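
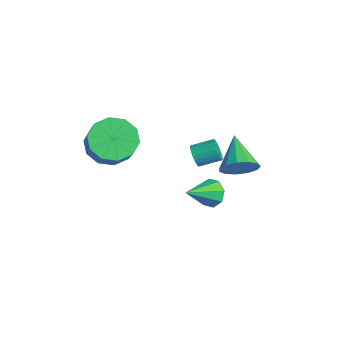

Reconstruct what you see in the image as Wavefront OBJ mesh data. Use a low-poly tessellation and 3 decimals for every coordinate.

v 0.219 1.389 -1.804
v 0.701 1.545 -1.084
v -1.239 1.891 -0.936
v 0.694 1.968 -1.341
v 0.536 2.208 -1.746
v 0.277 2.188 -2.168
v 0.001 1.914 -2.475
v -0.207 1.474 -2.569
v -0.279 1.006 -2.42
v -0.193 0.661 -2.075
v 0.024 0.546 -1.645
v 0.303 0.699 -1.264
v 0.556 1.071 -1.055
v 1.793 -0.731 -1.353
v 2.293 -0.889 -1.817
v 2.127 -2.049 -0.547
v 2.477 -0.593 -1.41
v 2.26 -0.378 -0.97
v 1.77 -0.37 -0.754
v 1.293 -0.574 -0.889
v 1.109 -0.87 -1.296
v 1.326 -1.084 -1.736
v 1.816 -1.092 -1.952
v -3.553 1.207 -3.824
v -3.179 1.233 -4.266
v -2.812 2.18 -3.898
v -3.187 2.153 -3.456
v -3.373 1.344 -4.358
v -3.006 2.291 -3.99
v -3.598 1.431 -4.357
v -3.231 2.378 -3.989
v -3.815 1.479 -4.264
v -3.448 2.426 -3.896
v -3.987 1.48 -4.095
v -3.62 2.427 -3.727
v -4.084 1.434 -3.879
v -3.717 2.381 -3.512
v -4.089 1.348 -3.654
v -3.723 2.295 -3.286
v -4.002 1.238 -3.458
v -3.635 2.185 -3.09
v -3.837 1.123 -3.325
v -3.47 2.07 -2.957
v -3.623 1.022 -3.278
v -3.256 1.969 -2.911
v -3.397 0.953 -3.326
v -3.03 1.9 -2.959
v -3.198 0.928 -3.46
v -2.831 1.875 -3.093
v -3.06 0.951 -3.657
v -2.694 1.898 -3.289
v -3.008 1.018 -3.882
v -2.641 1.965 -3.515
v -3.05 1.118 -4.098
v -2.683 2.065 -3.73
v -2.68 -3.183 -0.708
v -2.179 -3.943 -1.308
v -1.178 -4.196 -0.152
v -1.68 -3.437 0.448
v -1.884 -3.35 -1.434
v -0.883 -3.603 -0.277
v -1.893 -2.694 -1.282
v -0.893 -2.947 -0.125
v -2.203 -2.224 -0.911
v -1.203 -2.478 0.246
v -2.695 -2.122 -0.463
v -1.695 -2.375 0.694
v -3.182 -2.424 -0.108
v -2.181 -2.677 1.048
v -3.477 -3.017 0.017
v -2.476 -3.27 1.174
v -3.467 -3.673 -0.135
v -2.467 -3.926 1.022
v -3.157 -4.142 -0.506
v -2.157 -4.396 0.651
v -2.665 -4.245 -0.954
v -1.665 -4.498 0.203
f 2 1 4
f 2 4 3
f 4 1 5
f 4 5 3
f 5 1 6
f 5 6 3
f 6 1 7
f 6 7 3
f 7 1 8
f 7 8 3
f 8 1 9
f 8 9 3
f 9 1 10
f 9 10 3
f 10 1 11
f 10 11 3
f 11 1 12
f 11 12 3
f 12 1 13
f 12 13 3
f 13 1 2
f 13 2 3
f 15 14 17
f 15 17 16
f 17 14 18
f 17 18 16
f 18 14 19
f 18 19 16
f 19 14 20
f 19 20 16
f 20 14 21
f 20 21 16
f 21 14 22
f 21 22 16
f 22 14 23
f 22 23 16
f 23 14 15
f 23 15 16
f 25 24 28
f 25 28 26
f 26 28 29
f 26 29 27
f 28 24 30
f 28 30 29
f 29 30 31
f 29 31 27
f 30 24 32
f 30 32 31
f 31 32 33
f 31 33 27
f 32 24 34
f 32 34 33
f 33 34 35
f 33 35 27
f 34 24 36
f 34 36 35
f 35 36 37
f 35 37 27
f 36 24 38
f 36 38 37
f 37 38 39
f 37 39 27
f 38 24 40
f 38 40 39
f 39 40 41
f 39 41 27
f 40 24 42
f 40 42 41
f 41 42 43
f 41 43 27
f 42 24 44
f 42 44 43
f 43 44 45
f 43 45 27
f 44 24 46
f 44 46 45
f 45 46 47
f 45 47 27
f 46 24 48
f 46 48 47
f 47 48 49
f 47 49 27
f 48 24 50
f 48 50 49
f 49 50 51
f 49 51 27
f 50 24 52
f 50 52 51
f 51 52 53
f 51 53 27
f 52 24 54
f 52 54 53
f 53 54 55
f 53 55 27
f 54 24 25
f 54 25 55
f 55 25 26
f 55 26 27
f 57 56 60
f 57 60 58
f 58 60 61
f 58 61 59
f 60 56 62
f 60 62 61
f 61 62 63
f 61 63 59
f 62 56 64
f 62 64 63
f 63 64 65
f 63 65 59
f 64 56 66
f 64 66 65
f 65 66 67
f 65 67 59
f 66 56 68
f 66 68 67
f 67 68 69
f 67 69 59
f 68 56 70
f 68 70 69
f 69 70 71
f 69 71 59
f 70 56 72
f 70 72 71
f 71 72 73
f 71 73 59
f 72 56 74
f 72 74 73
f 73 74 75
f 73 75 59
f 74 56 76
f 74 76 75
f 75 76 77
f 75 77 59
f 76 56 57
f 76 57 77
f 77 57 58
f 77 58 59



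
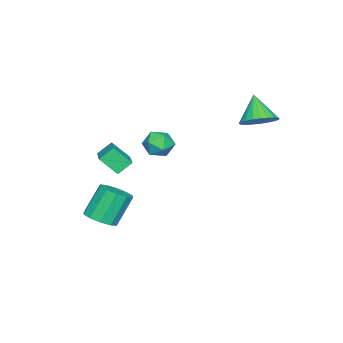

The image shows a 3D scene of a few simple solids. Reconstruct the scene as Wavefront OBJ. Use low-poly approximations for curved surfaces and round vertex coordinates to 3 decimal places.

v 0.564 -1.398 2.425
v 1.149 -2.052 2.074
v -0.369 -1.588 1.226
v 0.216 -2.242 0.875
v -0.278 -2.423 1.661
v 0.299 -2.306 2.402
v 0.481 -1.334 0.898
v 1.058 -1.217 1.639
v 1.098 -2.013 1.129
v 0.629 -2.686 1.601
v 0.151 -0.954 1.699
v -0.318 -1.627 2.171
v -2.134 2.807 3.168
v -1.194 2.421 3.532
v -2.986 2.113 4.632
v -1.2 2.803 3.709
v -1.349 3.186 3.804
v -1.617 3.511 3.802
v -1.964 3.729 3.704
v -2.337 3.806 3.523
v -2.679 3.731 3.289
v -2.938 3.516 3.036
v -3.075 3.192 2.804
v -3.069 2.81 2.626
v -2.92 2.427 2.532
v -2.652 2.102 2.534
v -2.305 1.885 2.632
v -1.932 1.807 2.812
v -1.59 1.882 3.047
v -1.331 2.098 3.299
v 3.025 -3.968 -3.207
v 3.878 -4.114 -2.728
v 2.969 -3.599 -0.953
v 2.115 -3.452 -1.433
v 3.86 -3.53 -2.907
v 2.951 -3.014 -1.132
v 3.523 -3.112 -3.201
v 2.613 -2.596 -1.426
v 2.995 -3.022 -3.498
v 2.086 -2.506 -1.723
v 2.479 -3.293 -3.683
v 1.57 -2.777 -1.908
v 2.171 -3.821 -3.687
v 1.262 -3.306 -1.912
v 2.189 -4.406 -3.508
v 1.28 -3.89 -1.733
v 2.527 -4.824 -3.214
v 1.617 -4.308 -1.439
v 3.054 -4.914 -2.917
v 2.145 -4.398 -1.142
v 3.57 -4.643 -2.732
v 2.661 -4.127 -0.957
v 2.571 -2.402 1.569
v 2.779 -3.353 2.533
v 4.212 -1.457 2.147
v 4.42 -2.407 3.111
v 3.12 -2.953 0.909
v 3.328 -3.903 1.873
v 4.761 -2.007 1.487
v 4.969 -2.958 2.451
f 1 12 6
f 1 6 2
f 1 2 8
f 1 8 11
f 1 11 12
f 2 6 10
f 6 12 5
f 12 11 3
f 11 8 7
f 8 2 9
f 4 10 5
f 4 5 3
f 4 3 7
f 4 7 9
f 4 9 10
f 5 10 6
f 3 5 12
f 7 3 11
f 9 7 8
f 10 9 2
f 14 13 16
f 14 16 15
f 16 13 17
f 16 17 15
f 17 13 18
f 17 18 15
f 18 13 19
f 18 19 15
f 19 13 20
f 19 20 15
f 20 13 21
f 20 21 15
f 21 13 22
f 21 22 15
f 22 13 23
f 22 23 15
f 23 13 24
f 23 24 15
f 24 13 25
f 24 25 15
f 25 13 26
f 25 26 15
f 26 13 27
f 26 27 15
f 27 13 28
f 27 28 15
f 28 13 29
f 28 29 15
f 29 13 30
f 29 30 15
f 30 13 14
f 30 14 15
f 32 31 35
f 32 35 33
f 33 35 36
f 33 36 34
f 35 31 37
f 35 37 36
f 36 37 38
f 36 38 34
f 37 31 39
f 37 39 38
f 38 39 40
f 38 40 34
f 39 31 41
f 39 41 40
f 40 41 42
f 40 42 34
f 41 31 43
f 41 43 42
f 42 43 44
f 42 44 34
f 43 31 45
f 43 45 44
f 44 45 46
f 44 46 34
f 45 31 47
f 45 47 46
f 46 47 48
f 46 48 34
f 47 31 49
f 47 49 48
f 48 49 50
f 48 50 34
f 49 31 51
f 49 51 50
f 50 51 52
f 50 52 34
f 51 31 32
f 51 32 52
f 52 32 33
f 52 33 34
f 54 56 53
f 57 54 53
f 53 56 55
f 55 57 53
f 54 60 56
f 58 54 57
f 58 60 54
f 56 60 55
f 59 57 55
f 55 60 59
f 59 58 57
f 60 58 59



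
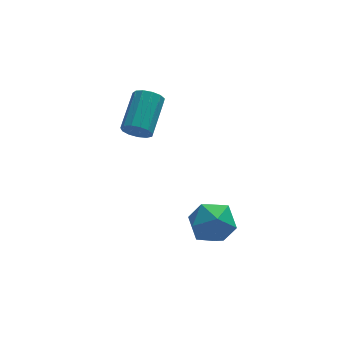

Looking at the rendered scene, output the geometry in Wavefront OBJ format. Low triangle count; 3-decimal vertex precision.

v 1.668 -3.439 -2.851
v 2.287 -2.76 -3.653
v 1.833 -5 -4.047
v 2.452 -4.321 -4.849
v 2.957 -4.612 -3.777
v 2.855 -3.647 -3.038
v 1.265 -4.113 -4.662
v 1.163 -3.148 -3.923
v 2.038 -3.176 -4.772
v 3.084 -3.484 -4.225
v 1.036 -4.276 -3.475
v 2.082 -4.584 -2.928
v -0.677 -1.315 0.972
v -0.229 -1.254 0.386
v 0.724 0.337 1.282
v 0.277 0.275 1.868
v -0.56 -1.012 0.308
v 0.394 0.579 1.204
v -0.927 -0.866 0.44
v 0.027 0.725 1.336
v -1.215 -0.863 0.742
v -0.261 0.728 1.637
v -1.332 -1.004 1.116
v -0.379 0.587 2.012
v -1.241 -1.243 1.445
v -0.288 0.348 2.341
v -0.971 -1.506 1.624
v -0.018 0.085 2.52
v -0.608 -1.708 1.595
v 0.346 -0.117 2.491
v -0.266 -1.786 1.369
v 0.688 -0.195 2.265
v -0.055 -1.714 1.017
v 0.899 -0.123 1.913
v -0.041 -1.516 0.65
v 0.913 0.075 1.546
f 1 12 6
f 1 6 2
f 1 2 8
f 1 8 11
f 1 11 12
f 2 6 10
f 6 12 5
f 12 11 3
f 11 8 7
f 8 2 9
f 4 10 5
f 4 5 3
f 4 3 7
f 4 7 9
f 4 9 10
f 5 10 6
f 3 5 12
f 7 3 11
f 9 7 8
f 10 9 2
f 14 13 17
f 14 17 15
f 15 17 18
f 15 18 16
f 17 13 19
f 17 19 18
f 18 19 20
f 18 20 16
f 19 13 21
f 19 21 20
f 20 21 22
f 20 22 16
f 21 13 23
f 21 23 22
f 22 23 24
f 22 24 16
f 23 13 25
f 23 25 24
f 24 25 26
f 24 26 16
f 25 13 27
f 25 27 26
f 26 27 28
f 26 28 16
f 27 13 29
f 27 29 28
f 28 29 30
f 28 30 16
f 29 13 31
f 29 31 30
f 30 31 32
f 30 32 16
f 31 13 33
f 31 33 32
f 32 33 34
f 32 34 16
f 33 13 35
f 33 35 34
f 34 35 36
f 34 36 16
f 35 13 14
f 35 14 36
f 36 14 15
f 36 15 16



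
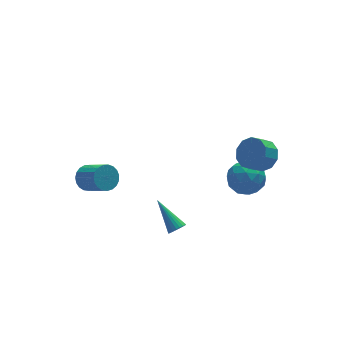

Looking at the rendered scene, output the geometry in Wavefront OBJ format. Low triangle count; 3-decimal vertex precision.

v 3.97 -1.329 -1.171
v 4.836 -1.946 -0.837
v 2.844 -2.454 -0.323
v 3.71 -3.071 0.011
v 3.558 -2.05 0.431
v 4.254 -1.354 -0.093
v 3.426 -3.046 -1.067
v 4.122 -2.35 -1.591
v 4.501 -3.006 -0.773
v 4.582 -2.391 0.153
v 3.098 -2.009 -1.313
v 3.179 -1.394 -0.387
v 4.502 -1.539 -1.078
v 3.178 -2.861 -0.082
v 3.089 -2.261 0.165
v 3.598 -2.623 0.361
v 4.159 -1.191 -0.641
v 4.669 -1.553 -0.445
v 3.917 -1.614 0.3
v 3.011 -2.847 -0.715
v 3.521 -3.209 -0.519
v 4.082 -1.777 -1.521
v 4.591 -2.139 -1.325
v 3.763 -2.786 -1.46
v 4.814 -2.524 -0.844
v 4.152 -3.186 -0.346
v 3.985 -3.171 -0.98
v 4.394 -2.762 -1.287
v 4.862 -2.162 -0.3
v 4.2 -2.824 0.198
v 4.11 -2.224 0.445
v 4.519 -1.815 0.137
v 4.664 -2.786 -0.263
v 3.48 -1.576 -1.358
v 2.818 -2.238 -0.86
v 3.161 -2.585 -1.297
v 3.57 -2.176 -1.605
v 3.528 -1.214 -0.814
v 2.866 -1.876 -0.316
v 3.286 -1.638 0.127
v 3.695 -1.229 -0.18
v 3.016 -1.614 -0.897
v 4.145 -3.407 2.335
v 4.755 -3.82 2.95
v 3.965 -3.987 3.621
v 3.355 -3.573 3.005
v 4.736 -3.24 3.072
v 3.946 -3.407 3.743
v 4.492 -2.723 2.913
v 3.702 -2.89 3.584
v 4.115 -2.468 2.532
v 3.325 -2.634 3.203
v 3.75 -2.571 2.076
v 2.959 -2.737 2.747
v 3.535 -2.993 1.719
v 2.745 -3.16 2.39
v 3.554 -3.573 1.597
v 2.764 -3.74 2.268
v 3.798 -4.09 1.756
v 3.008 -4.257 2.427
v 4.175 -4.346 2.137
v 3.385 -4.512 2.808
v 4.541 -4.243 2.593
v 3.75 -4.409 3.264
v -3.087 2.831 -2.387
v -2.423 2.752 -2.861
v -1.868 1.45 -1.866
v -2.533 1.529 -1.393
v -2.317 2.976 -2.627
v -1.762 1.674 -1.632
v -2.344 3.175 -2.351
v -1.789 1.873 -1.357
v -2.5 3.315 -2.082
v -1.945 2.013 -1.087
v -2.757 3.37 -1.866
v -2.202 2.068 -0.871
v -3.072 3.333 -1.739
v -2.517 2.031 -0.744
v -3.389 3.209 -1.725
v -2.834 1.907 -0.73
v -3.654 3.019 -1.825
v -3.099 1.717 -0.83
v -3.821 2.797 -2.023
v -3.266 1.495 -1.028
v -3.861 2.581 -2.283
v -3.307 1.279 -1.288
v -3.768 2.408 -2.562
v -3.213 1.106 -1.567
v -3.557 2.308 -2.81
v -3.002 1.006 -1.815
v -3.264 2.299 -2.986
v -2.709 0.997 -1.991
v -2.941 2.381 -3.057
v -2.387 1.079 -2.063
v -2.644 2.542 -3.013
v -2.089 1.24 -2.019
v -1.101 -4.431 -0.795
v -0.739 -4.579 -0.453
v -1.499 -2.829 0.315
v -0.63 -4.464 -0.579
v -0.592 -4.345 -0.738
v -0.631 -4.238 -0.906
v -0.743 -4.161 -1.057
v -0.908 -4.125 -1.169
v -1.103 -4.135 -1.223
v -1.298 -4.191 -1.212
v -1.463 -4.283 -1.138
v -1.573 -4.398 -1.012
v -1.611 -4.518 -0.853
v -1.571 -4.625 -0.685
v -1.46 -4.702 -0.534
v -1.294 -4.738 -0.422
v -1.099 -4.727 -0.368
v -0.904 -4.671 -0.378
f 1 38 17
f 38 12 41
f 17 41 6
f 38 41 17
f 1 17 13
f 17 6 18
f 13 18 2
f 17 18 13
f 1 13 22
f 13 2 23
f 22 23 8
f 13 23 22
f 1 22 34
f 22 8 37
f 34 37 11
f 22 37 34
f 1 34 38
f 34 11 42
f 38 42 12
f 34 42 38
f 2 18 29
f 18 6 32
f 29 32 10
f 18 32 29
f 6 41 19
f 41 12 40
f 19 40 5
f 41 40 19
f 12 42 39
f 42 11 35
f 39 35 3
f 42 35 39
f 11 37 36
f 37 8 24
f 36 24 7
f 37 24 36
f 8 23 28
f 23 2 25
f 28 25 9
f 23 25 28
f 4 30 16
f 30 10 31
f 16 31 5
f 30 31 16
f 4 16 14
f 16 5 15
f 14 15 3
f 16 15 14
f 4 14 21
f 14 3 20
f 21 20 7
f 14 20 21
f 4 21 26
f 21 7 27
f 26 27 9
f 21 27 26
f 4 26 30
f 26 9 33
f 30 33 10
f 26 33 30
f 5 31 19
f 31 10 32
f 19 32 6
f 31 32 19
f 3 15 39
f 15 5 40
f 39 40 12
f 15 40 39
f 7 20 36
f 20 3 35
f 36 35 11
f 20 35 36
f 9 27 28
f 27 7 24
f 28 24 8
f 27 24 28
f 10 33 29
f 33 9 25
f 29 25 2
f 33 25 29
f 44 43 47
f 44 47 45
f 45 47 48
f 45 48 46
f 47 43 49
f 47 49 48
f 48 49 50
f 48 50 46
f 49 43 51
f 49 51 50
f 50 51 52
f 50 52 46
f 51 43 53
f 51 53 52
f 52 53 54
f 52 54 46
f 53 43 55
f 53 55 54
f 54 55 56
f 54 56 46
f 55 43 57
f 55 57 56
f 56 57 58
f 56 58 46
f 57 43 59
f 57 59 58
f 58 59 60
f 58 60 46
f 59 43 61
f 59 61 60
f 60 61 62
f 60 62 46
f 61 43 63
f 61 63 62
f 62 63 64
f 62 64 46
f 63 43 44
f 63 44 64
f 64 44 45
f 64 45 46
f 66 65 69
f 66 69 67
f 67 69 70
f 67 70 68
f 69 65 71
f 69 71 70
f 70 71 72
f 70 72 68
f 71 65 73
f 71 73 72
f 72 73 74
f 72 74 68
f 73 65 75
f 73 75 74
f 74 75 76
f 74 76 68
f 75 65 77
f 75 77 76
f 76 77 78
f 76 78 68
f 77 65 79
f 77 79 78
f 78 79 80
f 78 80 68
f 79 65 81
f 79 81 80
f 80 81 82
f 80 82 68
f 81 65 83
f 81 83 82
f 82 83 84
f 82 84 68
f 83 65 85
f 83 85 84
f 84 85 86
f 84 86 68
f 85 65 87
f 85 87 86
f 86 87 88
f 86 88 68
f 87 65 89
f 87 89 88
f 88 89 90
f 88 90 68
f 89 65 91
f 89 91 90
f 90 91 92
f 90 92 68
f 91 65 93
f 91 93 92
f 92 93 94
f 92 94 68
f 93 65 95
f 93 95 94
f 94 95 96
f 94 96 68
f 95 65 66
f 95 66 96
f 96 66 67
f 96 67 68
f 98 97 100
f 98 100 99
f 100 97 101
f 100 101 99
f 101 97 102
f 101 102 99
f 102 97 103
f 102 103 99
f 103 97 104
f 103 104 99
f 104 97 105
f 104 105 99
f 105 97 106
f 105 106 99
f 106 97 107
f 106 107 99
f 107 97 108
f 107 108 99
f 108 97 109
f 108 109 99
f 109 97 110
f 109 110 99
f 110 97 111
f 110 111 99
f 111 97 112
f 111 112 99
f 112 97 113
f 112 113 99
f 113 97 114
f 113 114 99
f 114 97 98
f 114 98 99



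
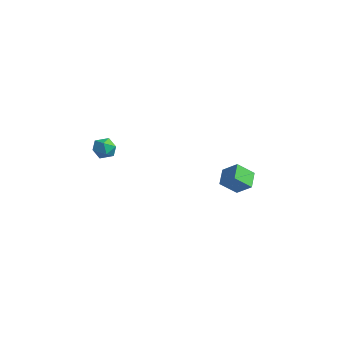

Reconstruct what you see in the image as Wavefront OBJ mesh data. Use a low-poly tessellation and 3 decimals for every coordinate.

v -1.511 -3.54 3.339
v -0.85 -3.122 3.178
v -0.83 -4.638 3.282
v -0.169 -4.22 3.121
v -0.504 -4.174 3.845
v -0.924 -3.495 3.88
v -0.756 -4.265 2.58
v -1.176 -3.586 2.615
v -0.383 -3.57 2.708
v -0.227 -3.514 3.49
v -1.453 -4.246 2.97
v -1.297 -4.19 3.752
v 1.6 3.779 -1.828
v 1.213 2.786 -0.936
v 0.861 4.605 -1.228
v 0.474 3.612 -0.337
v 2.566 4.088 -1.063
v 2.179 3.095 -0.172
v 1.827 4.914 -0.464
v 1.44 3.921 0.428
f 1 12 6
f 1 6 2
f 1 2 8
f 1 8 11
f 1 11 12
f 2 6 10
f 6 12 5
f 12 11 3
f 11 8 7
f 8 2 9
f 4 10 5
f 4 5 3
f 4 3 7
f 4 7 9
f 4 9 10
f 5 10 6
f 3 5 12
f 7 3 11
f 9 7 8
f 10 9 2
f 14 16 13
f 17 14 13
f 13 16 15
f 15 17 13
f 14 20 16
f 18 14 17
f 18 20 14
f 16 20 15
f 19 17 15
f 15 20 19
f 19 18 17
f 20 18 19



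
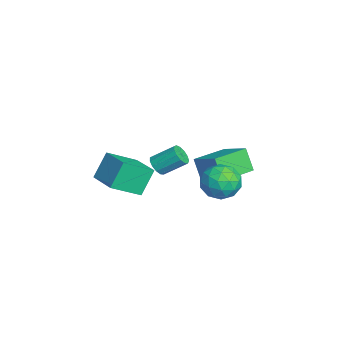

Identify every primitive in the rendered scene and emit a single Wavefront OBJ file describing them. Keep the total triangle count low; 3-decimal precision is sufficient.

v -4.077 2.122 -3.196
v -4.571 1.813 -2.067
v -2.926 2.958 -2.463
v -3.42 2.649 -1.335
v -3.04 0.651 -3.145
v -3.534 0.342 -2.017
v -1.889 1.487 -2.413
v -2.383 1.178 -1.284
v 0.273 -2.36 0.491
v 0.689 -3.64 1.28
v 1.731 -1.712 0.774
v 2.147 -2.992 1.563
v 0.753 -2.928 -0.683
v 1.169 -4.208 0.106
v 2.211 -2.28 -0.4
v 2.627 -3.56 0.389
v -0.399 1.961 -0.911
v 0.157 1.934 -1.716
v 0.003 0.466 -0.584
v 0.559 0.439 -1.389
v 0.824 0.996 -0.63
v 0.575 1.92 -0.832
v -0.415 0.48 -1.468
v -0.664 1.404 -1.67
v 0.147 1.019 -2.06
v 0.912 1.338 -1.542
v -0.752 1.062 -0.758
v 0.013 1.381 -0.24
v -0.156 2.079 -1.342
v 0.316 0.321 -0.958
v 0.472 0.649 -0.512
v 0.798 0.633 -0.985
v 0.09 2.07 -0.823
v 0.416 2.055 -1.296
v 0.808 1.503 -0.657
v -0.256 0.345 -1.004
v 0.07 0.33 -1.477
v -0.638 1.767 -1.315
v -0.312 1.751 -1.788
v -0.648 0.897 -1.643
v 0.164 1.525 -2.017
v 0.4 0.646 -1.825
v -0.172 0.67 -1.872
v -0.318 1.213 -1.99
v 0.614 1.713 -1.713
v 0.85 0.834 -1.521
v 1.006 1.161 -1.075
v 0.86 1.704 -1.193
v 0.608 1.175 -1.915
v -0.69 1.566 -0.779
v -0.454 0.687 -0.587
v -0.7 0.696 -1.107
v -0.846 1.239 -1.225
v -0.24 1.754 -0.475
v -0.004 0.875 -0.283
v 0.478 1.187 -0.31
v 0.332 1.73 -0.428
v -0.448 1.225 -0.385
v -0.963 -1.434 -0.685
v -0.694 -1.176 -1.09
v -0.549 -0.149 -0.34
v -0.817 -0.406 0.065
v -0.994 -1.107 -1.126
v -0.849 -0.08 -0.377
v -1.284 -1.142 -1.022
v -1.139 -0.115 -0.273
v -1.472 -1.269 -0.811
v -1.327 -0.242 -0.062
v -1.498 -1.449 -0.56
v -1.353 -0.422 0.189
v -1.354 -1.624 -0.349
v -1.209 -0.596 0.401
v -1.086 -1.738 -0.244
v -0.941 -0.711 0.506
v -0.779 -1.756 -0.279
v -0.633 -0.729 0.471
v -0.53 -1.671 -0.443
v -0.384 -0.644 0.307
v -0.418 -1.511 -0.684
v -0.273 -0.484 0.066
v -0.48 -1.327 -0.925
v -0.334 -0.299 -0.175
f 2 4 1
f 5 2 1
f 1 4 3
f 3 5 1
f 2 8 4
f 6 2 5
f 6 8 2
f 4 8 3
f 7 5 3
f 3 8 7
f 7 6 5
f 8 6 7
f 10 12 9
f 13 10 9
f 9 12 11
f 11 13 9
f 10 16 12
f 14 10 13
f 14 16 10
f 12 16 11
f 15 13 11
f 11 16 15
f 15 14 13
f 16 14 15
f 17 54 33
f 54 28 57
f 33 57 22
f 54 57 33
f 17 33 29
f 33 22 34
f 29 34 18
f 33 34 29
f 17 29 38
f 29 18 39
f 38 39 24
f 29 39 38
f 17 38 50
f 38 24 53
f 50 53 27
f 38 53 50
f 17 50 54
f 50 27 58
f 54 58 28
f 50 58 54
f 18 34 45
f 34 22 48
f 45 48 26
f 34 48 45
f 22 57 35
f 57 28 56
f 35 56 21
f 57 56 35
f 28 58 55
f 58 27 51
f 55 51 19
f 58 51 55
f 27 53 52
f 53 24 40
f 52 40 23
f 53 40 52
f 24 39 44
f 39 18 41
f 44 41 25
f 39 41 44
f 20 46 32
f 46 26 47
f 32 47 21
f 46 47 32
f 20 32 30
f 32 21 31
f 30 31 19
f 32 31 30
f 20 30 37
f 30 19 36
f 37 36 23
f 30 36 37
f 20 37 42
f 37 23 43
f 42 43 25
f 37 43 42
f 20 42 46
f 42 25 49
f 46 49 26
f 42 49 46
f 21 47 35
f 47 26 48
f 35 48 22
f 47 48 35
f 19 31 55
f 31 21 56
f 55 56 28
f 31 56 55
f 23 36 52
f 36 19 51
f 52 51 27
f 36 51 52
f 25 43 44
f 43 23 40
f 44 40 24
f 43 40 44
f 26 49 45
f 49 25 41
f 45 41 18
f 49 41 45
f 60 59 63
f 60 63 61
f 61 63 64
f 61 64 62
f 63 59 65
f 63 65 64
f 64 65 66
f 64 66 62
f 65 59 67
f 65 67 66
f 66 67 68
f 66 68 62
f 67 59 69
f 67 69 68
f 68 69 70
f 68 70 62
f 69 59 71
f 69 71 70
f 70 71 72
f 70 72 62
f 71 59 73
f 71 73 72
f 72 73 74
f 72 74 62
f 73 59 75
f 73 75 74
f 74 75 76
f 74 76 62
f 75 59 77
f 75 77 76
f 76 77 78
f 76 78 62
f 77 59 79
f 77 79 78
f 78 79 80
f 78 80 62
f 79 59 81
f 79 81 80
f 80 81 82
f 80 82 62
f 81 59 60
f 81 60 82
f 82 60 61
f 82 61 62



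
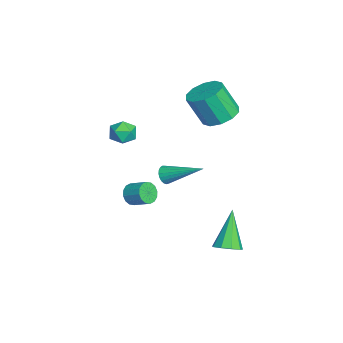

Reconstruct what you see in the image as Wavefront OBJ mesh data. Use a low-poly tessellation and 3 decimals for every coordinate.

v -3.162 2.104 1.741
v -2.348 2.6 2.043
v -2.463 1.791 3.681
v -3.278 1.296 3.379
v -2.843 2.945 2.179
v -2.958 2.136 3.816
v -3.46 2.969 2.147
v -3.575 2.16 3.785
v -3.963 2.662 1.96
v -4.078 1.853 3.598
v -4.16 2.143 1.69
v -4.276 1.334 3.327
v -3.977 1.609 1.439
v -4.092 0.8 3.077
v -3.482 1.264 1.304
v -3.597 0.455 2.941
v -2.865 1.24 1.335
v -2.98 0.431 2.973
v -2.362 1.547 1.522
v -2.477 0.738 3.16
v -2.164 2.066 1.793
v -2.28 1.257 3.43
v -0.553 -0.631 -0.607
v -0.085 -0.709 -0.865
v 0.273 1.111 0.367
v -0.196 -0.576 -1.008
v -0.369 -0.453 -1.082
v -0.573 -0.36 -1.074
v -0.774 -0.315 -0.985
v -0.937 -0.324 -0.831
v -1.034 -0.386 -0.638
v -1.047 -0.49 -0.439
v -0.975 -0.619 -0.27
v -0.83 -0.75 -0.159
v -0.638 -0.86 -0.125
v -0.43 -0.931 -0.175
v -0.244 -0.95 -0.299
v -0.112 -0.913 -0.477
v -0.056 -0.828 -0.677
v -3.848 -2.559 0.882
v -3.635 -2.196 0.241
v -2.685 -2.964 1.039
v -2.472 -2.601 0.398
v -2.669 -2.197 1.021
v -3.388 -1.947 0.923
v -2.932 -3.213 0.357
v -3.651 -2.963 0.259
v -3.069 -2.6 -0.084
v -2.906 -1.972 0.326
v -3.414 -3.188 0.954
v -3.251 -2.56 1.364
v -0.769 -2.185 -2.11
v -0.423 -2.1 -2.63
v 0.115 -1.351 -2.15
v -0.231 -1.435 -1.63
v -0.676 -1.898 -2.663
v -0.138 -1.148 -2.183
v -0.954 -1.772 -2.548
v -0.416 -1.022 -2.068
v -1.182 -1.756 -2.316
v -0.644 -1.007 -1.836
v -1.3 -1.856 -2.028
v -0.762 -1.106 -1.548
v -1.275 -2.044 -1.763
v -0.737 -1.294 -1.283
v -1.115 -2.269 -1.59
v -0.577 -1.52 -1.11
v -0.862 -2.472 -1.557
v -0.324 -1.722 -1.077
v -0.584 -2.598 -1.672
v -0.046 -1.848 -1.192
v -0.356 -2.613 -1.904
v 0.182 -1.864 -1.424
v -0.238 -2.514 -2.192
v 0.3 -1.764 -1.712
v -0.263 -2.326 -2.457
v 0.275 -1.576 -1.977
v 2.466 2.121 -3.601
v 3.053 2.287 -3.218
v 1.234 2.419 -1.839
v 2.863 2.694 -3.42
v 2.487 2.833 -3.706
v 2.101 2.639 -3.943
v 1.886 2.203 -4.02
v 1.942 1.728 -3.901
v 2.243 1.438 -3.641
v 2.649 1.467 -3.363
v 2.968 1.802 -3.196
f 2 1 5
f 2 5 3
f 3 5 6
f 3 6 4
f 5 1 7
f 5 7 6
f 6 7 8
f 6 8 4
f 7 1 9
f 7 9 8
f 8 9 10
f 8 10 4
f 9 1 11
f 9 11 10
f 10 11 12
f 10 12 4
f 11 1 13
f 11 13 12
f 12 13 14
f 12 14 4
f 13 1 15
f 13 15 14
f 14 15 16
f 14 16 4
f 15 1 17
f 15 17 16
f 16 17 18
f 16 18 4
f 17 1 19
f 17 19 18
f 18 19 20
f 18 20 4
f 19 1 21
f 19 21 20
f 20 21 22
f 20 22 4
f 21 1 2
f 21 2 22
f 22 2 3
f 22 3 4
f 24 23 26
f 24 26 25
f 26 23 27
f 26 27 25
f 27 23 28
f 27 28 25
f 28 23 29
f 28 29 25
f 29 23 30
f 29 30 25
f 30 23 31
f 30 31 25
f 31 23 32
f 31 32 25
f 32 23 33
f 32 33 25
f 33 23 34
f 33 34 25
f 34 23 35
f 34 35 25
f 35 23 36
f 35 36 25
f 36 23 37
f 36 37 25
f 37 23 38
f 37 38 25
f 38 23 39
f 38 39 25
f 39 23 24
f 39 24 25
f 40 51 45
f 40 45 41
f 40 41 47
f 40 47 50
f 40 50 51
f 41 45 49
f 45 51 44
f 51 50 42
f 50 47 46
f 47 41 48
f 43 49 44
f 43 44 42
f 43 42 46
f 43 46 48
f 43 48 49
f 44 49 45
f 42 44 51
f 46 42 50
f 48 46 47
f 49 48 41
f 53 52 56
f 53 56 54
f 54 56 57
f 54 57 55
f 56 52 58
f 56 58 57
f 57 58 59
f 57 59 55
f 58 52 60
f 58 60 59
f 59 60 61
f 59 61 55
f 60 52 62
f 60 62 61
f 61 62 63
f 61 63 55
f 62 52 64
f 62 64 63
f 63 64 65
f 63 65 55
f 64 52 66
f 64 66 65
f 65 66 67
f 65 67 55
f 66 52 68
f 66 68 67
f 67 68 69
f 67 69 55
f 68 52 70
f 68 70 69
f 69 70 71
f 69 71 55
f 70 52 72
f 70 72 71
f 71 72 73
f 71 73 55
f 72 52 74
f 72 74 73
f 73 74 75
f 73 75 55
f 74 52 76
f 74 76 75
f 75 76 77
f 75 77 55
f 76 52 53
f 76 53 77
f 77 53 54
f 77 54 55
f 79 78 81
f 79 81 80
f 81 78 82
f 81 82 80
f 82 78 83
f 82 83 80
f 83 78 84
f 83 84 80
f 84 78 85
f 84 85 80
f 85 78 86
f 85 86 80
f 86 78 87
f 86 87 80
f 87 78 88
f 87 88 80
f 88 78 79
f 88 79 80



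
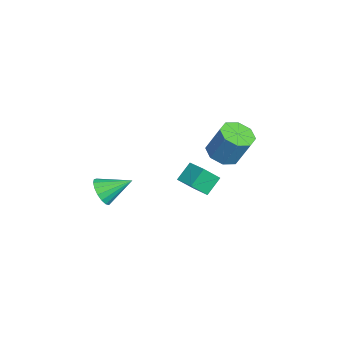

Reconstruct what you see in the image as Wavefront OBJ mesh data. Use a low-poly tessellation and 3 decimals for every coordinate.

v -1.823 1.184 -0.782
v -1.492 0.256 0.254
v -0.724 1.854 -0.533
v -0.393 0.925 0.503
v -1.167 0.435 -1.663
v -0.836 -0.494 -0.627
v -0.068 1.104 -1.414
v 0.263 0.176 -0.378
v -3.921 2.321 -0.768
v -3.149 2.945 -1.218
v -2.666 3.702 0.658
v -3.439 3.079 1.108
v -3.889 3.329 -1.183
v -3.406 4.086 0.693
v -4.648 3.123 -0.905
v -4.165 3.88 0.972
v -4.981 2.447 -0.546
v -4.498 3.204 1.33
v -4.694 1.698 -0.318
v -4.211 2.455 1.558
v -3.954 1.314 -0.353
v -3.471 2.071 1.523
v -3.195 1.52 -0.632
v -2.712 2.277 1.245
v -2.862 2.196 -0.99
v -2.379 2.953 0.886
v 1.08 -4.638 0.032
v 1.649 -4.298 -0.634
v 1.16 -3.022 0.928
v 1.237 -4.195 -0.782
v 0.789 -4.194 -0.744
v 0.407 -4.295 -0.528
v 0.18 -4.474 -0.183
v 0.158 -4.691 0.21
v 0.348 -4.896 0.563
v 0.706 -5.042 0.794
v 1.149 -5.095 0.851
v 1.576 -5.044 0.72
v 1.89 -4.9 0.431
v 2.018 -4.696 0.051
v 1.931 -4.478 -0.333
f 2 4 1
f 5 2 1
f 1 4 3
f 3 5 1
f 2 8 4
f 6 2 5
f 6 8 2
f 4 8 3
f 7 5 3
f 3 8 7
f 7 6 5
f 8 6 7
f 10 9 13
f 10 13 11
f 11 13 14
f 11 14 12
f 13 9 15
f 13 15 14
f 14 15 16
f 14 16 12
f 15 9 17
f 15 17 16
f 16 17 18
f 16 18 12
f 17 9 19
f 17 19 18
f 18 19 20
f 18 20 12
f 19 9 21
f 19 21 20
f 20 21 22
f 20 22 12
f 21 9 23
f 21 23 22
f 22 23 24
f 22 24 12
f 23 9 25
f 23 25 24
f 24 25 26
f 24 26 12
f 25 9 10
f 25 10 26
f 26 10 11
f 26 11 12
f 28 27 30
f 28 30 29
f 30 27 31
f 30 31 29
f 31 27 32
f 31 32 29
f 32 27 33
f 32 33 29
f 33 27 34
f 33 34 29
f 34 27 35
f 34 35 29
f 35 27 36
f 35 36 29
f 36 27 37
f 36 37 29
f 37 27 38
f 37 38 29
f 38 27 39
f 38 39 29
f 39 27 40
f 39 40 29
f 40 27 41
f 40 41 29
f 41 27 28
f 41 28 29



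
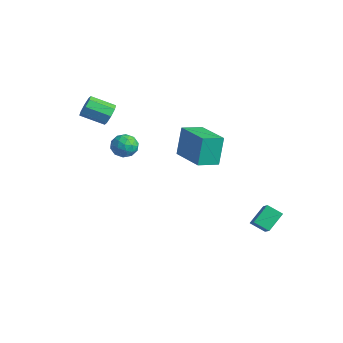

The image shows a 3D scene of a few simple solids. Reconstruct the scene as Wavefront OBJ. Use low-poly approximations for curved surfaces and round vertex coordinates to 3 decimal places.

v 1.34 -0.299 2.389
v 1.09 0.15 3.989
v 1.452 0.856 2.083
v 1.202 1.305 3.682
v 3.378 -0.405 2.738
v 3.128 0.044 4.337
v 3.49 0.75 2.431
v 3.24 1.199 4.031
v 0.605 -2.208 3.596
v 1.267 -2.515 3.691
v 0.133 -3.285 3.409
v 0.795 -3.592 3.504
v 0.445 -3.286 4.075
v 0.737 -2.621 4.191
v 0.663 -3.179 2.909
v 0.955 -2.514 3.025
v 1.303 -3.115 3.267
v 1.168 -3.181 3.987
v 0.232 -2.619 3.113
v 0.097 -2.685 3.833
v 0.978 -2.267 3.66
v 0.422 -3.533 3.44
v 0.217 -3.353 3.776
v 0.606 -3.534 3.832
v 0.666 -2.329 3.954
v 1.055 -2.509 4.01
v 0.572 -2.963 4.235
v 0.345 -3.291 3.09
v 0.734 -3.471 3.146
v 0.794 -2.266 3.268
v 1.183 -2.447 3.324
v 0.828 -2.837 2.865
v 1.388 -2.8 3.467
v 1.11 -3.433 3.357
v 1.033 -3.191 3.007
v 1.204 -2.799 3.075
v 1.309 -2.839 3.89
v 1.031 -3.472 3.78
v 0.826 -3.292 4.116
v 0.997 -2.901 4.184
v 1.33 -3.192 3.641
v 0.369 -2.328 3.32
v 0.091 -2.961 3.21
v 0.403 -2.899 2.916
v 0.574 -2.508 2.984
v 0.29 -2.367 3.743
v 0.012 -3 3.633
v 0.196 -3.001 4.025
v 0.367 -2.609 4.093
v 0.07 -2.608 3.459
v 3.146 3.88 -4.012
v 2.508 3.373 -3.544
v 2.924 4.867 -3.245
v 2.286 4.36 -2.776
v 4.074 3.46 -3.204
v 3.436 2.953 -2.735
v 3.852 4.447 -2.436
v 3.214 3.94 -1.968
v -3.022 -1.456 3.284
v -2.693 -1.382 3.863
v -3.508 -2.369 4.454
v -3.838 -2.444 3.876
v -3.098 -1.07 3.826
v -3.913 -2.057 4.418
v -3.459 -0.984 3.473
v -4.274 -1.971 4.064
v -3.564 -1.175 3.008
v -4.379 -2.162 3.599
v -3.352 -1.531 2.706
v -4.167 -2.518 3.297
v -2.947 -1.843 2.742
v -3.762 -2.83 3.334
v -2.586 -1.929 3.096
v -3.401 -2.916 3.687
v -2.481 -1.738 3.561
v -3.296 -2.725 4.152
f 2 4 1
f 5 2 1
f 1 4 3
f 3 5 1
f 2 8 4
f 6 2 5
f 6 8 2
f 4 8 3
f 7 5 3
f 3 8 7
f 7 6 5
f 8 6 7
f 9 46 25
f 46 20 49
f 25 49 14
f 46 49 25
f 9 25 21
f 25 14 26
f 21 26 10
f 25 26 21
f 9 21 30
f 21 10 31
f 30 31 16
f 21 31 30
f 9 30 42
f 30 16 45
f 42 45 19
f 30 45 42
f 9 42 46
f 42 19 50
f 46 50 20
f 42 50 46
f 10 26 37
f 26 14 40
f 37 40 18
f 26 40 37
f 14 49 27
f 49 20 48
f 27 48 13
f 49 48 27
f 20 50 47
f 50 19 43
f 47 43 11
f 50 43 47
f 19 45 44
f 45 16 32
f 44 32 15
f 45 32 44
f 16 31 36
f 31 10 33
f 36 33 17
f 31 33 36
f 12 38 24
f 38 18 39
f 24 39 13
f 38 39 24
f 12 24 22
f 24 13 23
f 22 23 11
f 24 23 22
f 12 22 29
f 22 11 28
f 29 28 15
f 22 28 29
f 12 29 34
f 29 15 35
f 34 35 17
f 29 35 34
f 12 34 38
f 34 17 41
f 38 41 18
f 34 41 38
f 13 39 27
f 39 18 40
f 27 40 14
f 39 40 27
f 11 23 47
f 23 13 48
f 47 48 20
f 23 48 47
f 15 28 44
f 28 11 43
f 44 43 19
f 28 43 44
f 17 35 36
f 35 15 32
f 36 32 16
f 35 32 36
f 18 41 37
f 41 17 33
f 37 33 10
f 41 33 37
f 52 54 51
f 55 52 51
f 51 54 53
f 53 55 51
f 52 58 54
f 56 52 55
f 56 58 52
f 54 58 53
f 57 55 53
f 53 58 57
f 57 56 55
f 58 56 57
f 60 59 63
f 60 63 61
f 61 63 64
f 61 64 62
f 63 59 65
f 63 65 64
f 64 65 66
f 64 66 62
f 65 59 67
f 65 67 66
f 66 67 68
f 66 68 62
f 67 59 69
f 67 69 68
f 68 69 70
f 68 70 62
f 69 59 71
f 69 71 70
f 70 71 72
f 70 72 62
f 71 59 73
f 71 73 72
f 72 73 74
f 72 74 62
f 73 59 75
f 73 75 74
f 74 75 76
f 74 76 62
f 75 59 60
f 75 60 76
f 76 60 61
f 76 61 62



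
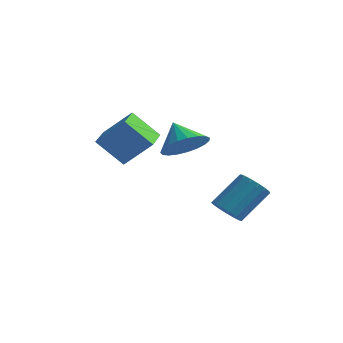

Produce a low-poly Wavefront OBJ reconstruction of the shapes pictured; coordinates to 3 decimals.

v 1.996 1.819 -4.341
v 2.334 2.247 -4.899
v 2.962 3.449 -3.597
v 2.624 3.021 -3.039
v 1.992 2.393 -4.869
v 2.62 3.595 -3.567
v 1.651 2.408 -4.718
v 2.278 3.61 -3.416
v 1.389 2.288 -4.481
v 2.016 3.49 -3.179
v 1.266 2.06 -4.212
v 1.893 3.262 -2.91
v 1.31 1.777 -3.972
v 1.938 2.98 -2.67
v 1.512 1.504 -3.817
v 2.139 2.706 -2.515
v 1.824 1.303 -3.782
v 2.452 2.505 -2.48
v 2.176 1.22 -3.875
v 2.804 2.422 -2.573
v 2.487 1.274 -4.075
v 3.115 2.476 -2.773
v 2.685 1.453 -4.335
v 3.313 2.655 -3.033
v 2.726 1.716 -4.597
v 3.353 2.918 -3.296
v 2.599 2.002 -4.801
v 3.227 3.205 -3.499
v -2.843 -0.395 -0.705
v -1.725 0.059 0.478
v -3.416 1.034 -0.713
v -2.298 1.488 0.47
v -1.762 0.032 -1.89
v -0.644 0.486 -0.707
v -2.335 1.461 -1.898
v -1.217 1.915 -0.715
v 1.26 -0.148 -0.208
v 1.857 0.692 -0.07
v 0.42 0.288 0.768
v 1.578 0.829 -0.37
v 1.244 0.797 -0.643
v 0.913 0.601 -0.841
v 0.642 0.276 -0.929
v 0.477 -0.122 -0.893
v 0.448 -0.525 -0.738
v 0.56 -0.862 -0.492
v 0.792 -1.076 -0.197
v 1.106 -1.13 0.096
v 1.446 -1.013 0.337
v 1.754 -0.747 0.483
v 1.976 -0.378 0.51
v 2.075 0.032 0.412
v 2.033 0.411 0.207
f 2 1 5
f 2 5 3
f 3 5 6
f 3 6 4
f 5 1 7
f 5 7 6
f 6 7 8
f 6 8 4
f 7 1 9
f 7 9 8
f 8 9 10
f 8 10 4
f 9 1 11
f 9 11 10
f 10 11 12
f 10 12 4
f 11 1 13
f 11 13 12
f 12 13 14
f 12 14 4
f 13 1 15
f 13 15 14
f 14 15 16
f 14 16 4
f 15 1 17
f 15 17 16
f 16 17 18
f 16 18 4
f 17 1 19
f 17 19 18
f 18 19 20
f 18 20 4
f 19 1 21
f 19 21 20
f 20 21 22
f 20 22 4
f 21 1 23
f 21 23 22
f 22 23 24
f 22 24 4
f 23 1 25
f 23 25 24
f 24 25 26
f 24 26 4
f 25 1 27
f 25 27 26
f 26 27 28
f 26 28 4
f 27 1 2
f 27 2 28
f 28 2 3
f 28 3 4
f 30 32 29
f 33 30 29
f 29 32 31
f 31 33 29
f 30 36 32
f 34 30 33
f 34 36 30
f 32 36 31
f 35 33 31
f 31 36 35
f 35 34 33
f 36 34 35
f 38 37 40
f 38 40 39
f 40 37 41
f 40 41 39
f 41 37 42
f 41 42 39
f 42 37 43
f 42 43 39
f 43 37 44
f 43 44 39
f 44 37 45
f 44 45 39
f 45 37 46
f 45 46 39
f 46 37 47
f 46 47 39
f 47 37 48
f 47 48 39
f 48 37 49
f 48 49 39
f 49 37 50
f 49 50 39
f 50 37 51
f 50 51 39
f 51 37 52
f 51 52 39
f 52 37 53
f 52 53 39
f 53 37 38
f 53 38 39



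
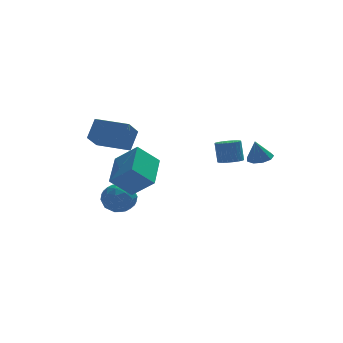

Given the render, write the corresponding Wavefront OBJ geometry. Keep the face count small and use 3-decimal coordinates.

v -4.816 3.575 1.939
v -4.284 4.259 2.974
v -4.18 4.517 0.99
v -3.648 5.2 2.026
v -3.232 2.44 1.874
v -2.7 3.123 2.91
v -2.596 3.381 0.926
v -2.064 4.065 1.961
v 1.235 -2.645 2.347
v 1.805 -2.338 2.288
v 1.734 -1.987 3.434
v 1.165 -2.295 3.493
v 1.629 -2.145 2.218
v 1.559 -1.794 3.364
v 1.385 -2.038 2.171
v 1.315 -1.687 3.316
v 1.116 -2.036 2.154
v 1.045 -1.686 3.299
v 0.867 -2.14 2.17
v 0.796 -1.79 3.315
v 0.681 -2.331 2.217
v 0.611 -1.981 3.363
v 0.592 -2.577 2.287
v 0.521 -2.226 3.432
v 0.613 -2.834 2.367
v 0.543 -2.483 3.512
v 0.743 -3.058 2.443
v 0.672 -2.708 3.589
v 0.957 -3.212 2.503
v 0.887 -2.861 3.649
v 1.22 -3.267 2.537
v 1.149 -2.916 3.682
v 1.485 -3.215 2.537
v 1.414 -2.864 3.682
v 1.707 -3.064 2.504
v 1.636 -2.714 3.65
v 1.847 -2.841 2.445
v 1.777 -2.49 3.59
v 1.882 -2.584 2.368
v 1.812 -2.234 3.514
v -4.447 1.531 -1.244
v -3.877 2.345 -1.347
v -3.243 0.615 -1.813
v -2.673 1.429 -1.916
v -2.908 1.097 -1.004
v -3.653 1.663 -0.652
v -3.467 1.297 -2.508
v -4.212 1.863 -2.156
v -3.272 2.2 -2.128
v -2.926 2.077 -1.199
v -4.194 0.883 -1.961
v -3.848 0.76 -1.032
v -4.268 2.018 -1.245
v -2.852 0.942 -1.915
v -2.991 0.747 -1.378
v -2.656 1.225 -1.439
v -4.136 1.617 -0.837
v -3.801 2.096 -0.898
v -3.231 1.363 -0.696
v -3.319 0.864 -2.262
v -2.984 1.343 -2.323
v -4.464 1.735 -1.721
v -4.129 2.213 -1.782
v -3.889 1.597 -2.464
v -3.577 2.412 -1.766
v -2.869 1.873 -2.1
v -3.336 1.796 -2.448
v -3.774 2.128 -2.241
v -3.374 2.339 -1.219
v -2.666 1.801 -1.554
v -2.805 1.606 -1.018
v -3.242 1.938 -0.811
v -3.018 2.254 -1.679
v -4.454 1.159 -1.606
v -3.746 0.621 -1.941
v -3.878 1.022 -2.349
v -4.315 1.354 -2.142
v -4.251 1.087 -1.06
v -3.543 0.548 -1.394
v -3.346 0.832 -0.919
v -3.784 1.164 -0.712
v -4.102 0.706 -1.481
v -4.281 0.181 0.237
v -3.266 -0.581 1.306
v -3.642 2.056 0.965
v -2.626 1.293 2.035
v -3.134 0.207 -0.835
v -2.118 -0.556 0.235
v -2.494 2.081 -0.106
v -1.479 1.319 0.963
v 2.745 -2.486 2.374
v 3.394 -2.661 2.526
v 2.455 -2.554 3.526
v 3.346 -2.192 2.542
v 3.016 -1.86 2.479
v 2.559 -1.821 2.367
v 2.189 -2.093 2.258
v 2.079 -2.549 2.203
v 2.281 -2.975 2.228
v 2.699 -3.172 2.322
v 3.139 -3.048 2.439
f 2 4 1
f 5 2 1
f 1 4 3
f 3 5 1
f 2 8 4
f 6 2 5
f 6 8 2
f 4 8 3
f 7 5 3
f 3 8 7
f 7 6 5
f 8 6 7
f 10 9 13
f 10 13 11
f 11 13 14
f 11 14 12
f 13 9 15
f 13 15 14
f 14 15 16
f 14 16 12
f 15 9 17
f 15 17 16
f 16 17 18
f 16 18 12
f 17 9 19
f 17 19 18
f 18 19 20
f 18 20 12
f 19 9 21
f 19 21 20
f 20 21 22
f 20 22 12
f 21 9 23
f 21 23 22
f 22 23 24
f 22 24 12
f 23 9 25
f 23 25 24
f 24 25 26
f 24 26 12
f 25 9 27
f 25 27 26
f 26 27 28
f 26 28 12
f 27 9 29
f 27 29 28
f 28 29 30
f 28 30 12
f 29 9 31
f 29 31 30
f 30 31 32
f 30 32 12
f 31 9 33
f 31 33 32
f 32 33 34
f 32 34 12
f 33 9 35
f 33 35 34
f 34 35 36
f 34 36 12
f 35 9 37
f 35 37 36
f 36 37 38
f 36 38 12
f 37 9 39
f 37 39 38
f 38 39 40
f 38 40 12
f 39 9 10
f 39 10 40
f 40 10 11
f 40 11 12
f 41 78 57
f 78 52 81
f 57 81 46
f 78 81 57
f 41 57 53
f 57 46 58
f 53 58 42
f 57 58 53
f 41 53 62
f 53 42 63
f 62 63 48
f 53 63 62
f 41 62 74
f 62 48 77
f 74 77 51
f 62 77 74
f 41 74 78
f 74 51 82
f 78 82 52
f 74 82 78
f 42 58 69
f 58 46 72
f 69 72 50
f 58 72 69
f 46 81 59
f 81 52 80
f 59 80 45
f 81 80 59
f 52 82 79
f 82 51 75
f 79 75 43
f 82 75 79
f 51 77 76
f 77 48 64
f 76 64 47
f 77 64 76
f 48 63 68
f 63 42 65
f 68 65 49
f 63 65 68
f 44 70 56
f 70 50 71
f 56 71 45
f 70 71 56
f 44 56 54
f 56 45 55
f 54 55 43
f 56 55 54
f 44 54 61
f 54 43 60
f 61 60 47
f 54 60 61
f 44 61 66
f 61 47 67
f 66 67 49
f 61 67 66
f 44 66 70
f 66 49 73
f 70 73 50
f 66 73 70
f 45 71 59
f 71 50 72
f 59 72 46
f 71 72 59
f 43 55 79
f 55 45 80
f 79 80 52
f 55 80 79
f 47 60 76
f 60 43 75
f 76 75 51
f 60 75 76
f 49 67 68
f 67 47 64
f 68 64 48
f 67 64 68
f 50 73 69
f 73 49 65
f 69 65 42
f 73 65 69
f 84 86 83
f 87 84 83
f 83 86 85
f 85 87 83
f 84 90 86
f 88 84 87
f 88 90 84
f 86 90 85
f 89 87 85
f 85 90 89
f 89 88 87
f 90 88 89
f 92 91 94
f 92 94 93
f 94 91 95
f 94 95 93
f 95 91 96
f 95 96 93
f 96 91 97
f 96 97 93
f 97 91 98
f 97 98 93
f 98 91 99
f 98 99 93
f 99 91 100
f 99 100 93
f 100 91 101
f 100 101 93
f 101 91 92
f 101 92 93



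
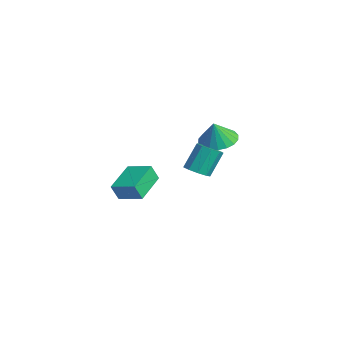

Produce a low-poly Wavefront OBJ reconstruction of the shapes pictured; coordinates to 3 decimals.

v -0.119 -1.289 3.049
v -0.119 -1.633 3.837
v 0.785 -0.539 3.375
v 0.786 -0.882 4.164
v 0.994 -2.418 2.556
v 0.995 -2.761 3.345
v 1.899 -1.667 2.883
v 1.899 -2.011 3.671
v -3.143 3.71 3.216
v -2.313 4.151 3.19
v -2.937 3.39 4.364
v -2.574 4.451 3.32
v -2.948 4.604 3.429
v -3.36 4.58 3.496
v -3.729 4.384 3.508
v -3.982 4.054 3.461
v -4.069 3.656 3.366
v -3.972 3.268 3.241
v -3.711 2.968 3.111
v -3.337 2.815 3.002
v -2.925 2.839 2.935
v -2.556 3.036 2.923
v -2.303 3.366 2.97
v -2.216 3.764 3.065
v -2.28 2.334 1.786
v -1.651 2.565 1.781
v -1.911 3.297 3.029
v -2.54 3.066 3.034
v -1.926 2.853 1.555
v -2.186 3.586 2.803
v -2.366 2.899 1.436
v -2.626 3.631 2.684
v -2.766 2.68 1.482
v -3.026 3.412 2.73
v -2.939 2.299 1.669
v -3.199 3.031 2.917
v -2.803 1.934 1.912
v -3.063 2.667 3.159
v -2.423 1.757 2.095
v -2.682 2.489 3.343
v -1.976 1.849 2.134
v -2.235 2.581 3.382
v -1.671 2.168 2.01
v -1.931 2.901 3.258
f 2 4 1
f 5 2 1
f 1 4 3
f 3 5 1
f 2 8 4
f 6 2 5
f 6 8 2
f 4 8 3
f 7 5 3
f 3 8 7
f 7 6 5
f 8 6 7
f 10 9 12
f 10 12 11
f 12 9 13
f 12 13 11
f 13 9 14
f 13 14 11
f 14 9 15
f 14 15 11
f 15 9 16
f 15 16 11
f 16 9 17
f 16 17 11
f 17 9 18
f 17 18 11
f 18 9 19
f 18 19 11
f 19 9 20
f 19 20 11
f 20 9 21
f 20 21 11
f 21 9 22
f 21 22 11
f 22 9 23
f 22 23 11
f 23 9 24
f 23 24 11
f 24 9 10
f 24 10 11
f 26 25 29
f 26 29 27
f 27 29 30
f 27 30 28
f 29 25 31
f 29 31 30
f 30 31 32
f 30 32 28
f 31 25 33
f 31 33 32
f 32 33 34
f 32 34 28
f 33 25 35
f 33 35 34
f 34 35 36
f 34 36 28
f 35 25 37
f 35 37 36
f 36 37 38
f 36 38 28
f 37 25 39
f 37 39 38
f 38 39 40
f 38 40 28
f 39 25 41
f 39 41 40
f 40 41 42
f 40 42 28
f 41 25 43
f 41 43 42
f 42 43 44
f 42 44 28
f 43 25 26
f 43 26 44
f 44 26 27
f 44 27 28



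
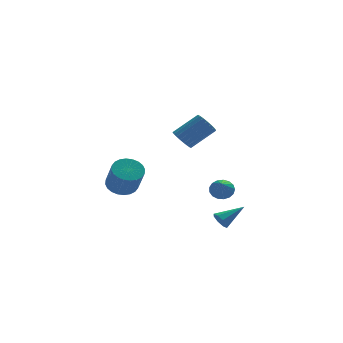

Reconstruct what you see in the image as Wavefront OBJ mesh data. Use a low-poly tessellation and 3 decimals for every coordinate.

v 1.759 2.325 0.533
v 2.224 2.098 0.004
v 3.627 2.428 1.099
v 3.161 2.655 1.627
v 2.201 2.399 -0.056
v 3.604 2.729 1.039
v 2.101 2.687 -0.015
v 3.504 3.017 1.08
v 1.942 2.912 0.121
v 3.345 3.242 1.216
v 1.751 3.036 0.328
v 3.154 3.366 1.423
v 1.561 3.037 0.571
v 2.964 3.367 1.665
v 1.406 2.915 0.806
v 2.809 3.245 1.901
v 1.312 2.691 0.995
v 2.715 3.021 2.09
v 1.294 2.404 1.104
v 2.697 2.734 2.198
v 1.358 2.103 1.113
v 2.761 2.433 2.208
v 1.49 1.84 1.023
v 2.893 2.17 2.118
v 1.669 1.661 0.847
v 3.072 1.991 1.942
v 1.863 1.597 0.618
v 3.266 1.927 1.713
v 2.04 1.659 0.373
v 3.443 1.989 1.468
v 2.167 1.836 0.156
v 3.57 2.166 1.251
v 3.921 2.094 -3.171
v 4.507 1.801 -3.417
v 3.619 0.666 -2.189
v 4.609 1.967 -3.144
v 4.553 2.162 -2.878
v 4.353 2.342 -2.679
v 4.053 2.465 -2.592
v 3.724 2.503 -2.638
v 3.439 2.447 -2.807
v 3.265 2.311 -3.058
v 3.242 2.125 -3.336
v 3.374 1.932 -3.576
v 3.631 1.776 -3.723
v 3.955 1.693 -3.744
v 4.271 1.702 -3.634
v 2.933 -3.328 -3.318
v 3.118 -3.091 -3.802
v 4.247 -2.852 -2.582
v 2.883 -2.815 -3.561
v 2.677 -2.839 -3.177
v 2.62 -3.149 -2.876
v 2.747 -3.565 -2.834
v 2.983 -3.841 -3.075
v 3.189 -3.817 -3.459
v 3.245 -3.507 -3.76
v -1.277 4.261 -3.29
v -0.437 4.633 -3.146
v -0.202 3.53 -1.667
v -1.043 3.159 -1.81
v -0.646 4.853 -2.949
v -0.412 3.751 -1.469
v -0.952 4.984 -2.803
v -0.718 3.881 -1.323
v -1.307 5.004 -2.731
v -1.073 3.902 -1.252
v -1.658 4.912 -2.745
v -1.423 3.809 -1.265
v -1.95 4.72 -2.841
v -1.716 3.618 -1.362
v -2.141 4.459 -3.006
v -1.906 3.356 -1.526
v -2.199 4.167 -3.214
v -1.965 3.065 -1.734
v -2.118 3.89 -3.433
v -1.883 2.787 -1.954
v -1.908 3.669 -3.631
v -1.674 2.567 -2.151
v -1.602 3.539 -3.777
v -1.368 2.436 -2.297
v -1.247 3.518 -3.848
v -1.013 2.416 -2.369
v -0.897 3.611 -3.835
v -0.662 2.508 -2.355
v -0.604 3.802 -3.738
v -0.37 2.7 -2.259
v -0.414 4.064 -3.574
v -0.179 2.961 -2.094
v -0.355 4.355 -3.366
v -0.121 3.253 -1.886
f 2 1 5
f 2 5 3
f 3 5 6
f 3 6 4
f 5 1 7
f 5 7 6
f 6 7 8
f 6 8 4
f 7 1 9
f 7 9 8
f 8 9 10
f 8 10 4
f 9 1 11
f 9 11 10
f 10 11 12
f 10 12 4
f 11 1 13
f 11 13 12
f 12 13 14
f 12 14 4
f 13 1 15
f 13 15 14
f 14 15 16
f 14 16 4
f 15 1 17
f 15 17 16
f 16 17 18
f 16 18 4
f 17 1 19
f 17 19 18
f 18 19 20
f 18 20 4
f 19 1 21
f 19 21 20
f 20 21 22
f 20 22 4
f 21 1 23
f 21 23 22
f 22 23 24
f 22 24 4
f 23 1 25
f 23 25 24
f 24 25 26
f 24 26 4
f 25 1 27
f 25 27 26
f 26 27 28
f 26 28 4
f 27 1 29
f 27 29 28
f 28 29 30
f 28 30 4
f 29 1 31
f 29 31 30
f 30 31 32
f 30 32 4
f 31 1 2
f 31 2 32
f 32 2 3
f 32 3 4
f 34 33 36
f 34 36 35
f 36 33 37
f 36 37 35
f 37 33 38
f 37 38 35
f 38 33 39
f 38 39 35
f 39 33 40
f 39 40 35
f 40 33 41
f 40 41 35
f 41 33 42
f 41 42 35
f 42 33 43
f 42 43 35
f 43 33 44
f 43 44 35
f 44 33 45
f 44 45 35
f 45 33 46
f 45 46 35
f 46 33 47
f 46 47 35
f 47 33 34
f 47 34 35
f 49 48 51
f 49 51 50
f 51 48 52
f 51 52 50
f 52 48 53
f 52 53 50
f 53 48 54
f 53 54 50
f 54 48 55
f 54 55 50
f 55 48 56
f 55 56 50
f 56 48 57
f 56 57 50
f 57 48 49
f 57 49 50
f 59 58 62
f 59 62 60
f 60 62 63
f 60 63 61
f 62 58 64
f 62 64 63
f 63 64 65
f 63 65 61
f 64 58 66
f 64 66 65
f 65 66 67
f 65 67 61
f 66 58 68
f 66 68 67
f 67 68 69
f 67 69 61
f 68 58 70
f 68 70 69
f 69 70 71
f 69 71 61
f 70 58 72
f 70 72 71
f 71 72 73
f 71 73 61
f 72 58 74
f 72 74 73
f 73 74 75
f 73 75 61
f 74 58 76
f 74 76 75
f 75 76 77
f 75 77 61
f 76 58 78
f 76 78 77
f 77 78 79
f 77 79 61
f 78 58 80
f 78 80 79
f 79 80 81
f 79 81 61
f 80 58 82
f 80 82 81
f 81 82 83
f 81 83 61
f 82 58 84
f 82 84 83
f 83 84 85
f 83 85 61
f 84 58 86
f 84 86 85
f 85 86 87
f 85 87 61
f 86 58 88
f 86 88 87
f 87 88 89
f 87 89 61
f 88 58 90
f 88 90 89
f 89 90 91
f 89 91 61
f 90 58 59
f 90 59 91
f 91 59 60
f 91 60 61



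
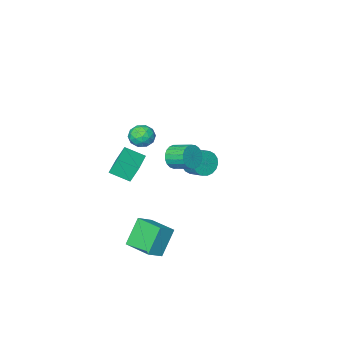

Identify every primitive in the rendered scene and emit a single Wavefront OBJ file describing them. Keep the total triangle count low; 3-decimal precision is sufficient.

v 3.328 -1.24 0.61
v 2.897 -0.971 1.687
v 2.483 -0.31 0.04
v 2.052 -0.041 1.116
v 4.748 0.181 0.824
v 4.317 0.45 1.9
v 3.903 1.111 0.253
v 3.472 1.38 1.33
v 4.121 2.343 -4.475
v 3.106 2.087 -2.806
v 3.867 4.221 -4.341
v 2.851 3.965 -2.672
v 5.129 2.435 -3.848
v 4.113 2.179 -2.179
v 4.874 4.313 -3.714
v 3.859 4.057 -2.045
v 2.209 0.55 3.843
v 2.911 0.909 3.549
v 2.189 -0.289 2.771
v 2.891 0.07 2.477
v 2.918 -0.4 3.174
v 2.931 0.118 3.837
v 2.169 0.502 2.483
v 2.182 1.02 3.146
v 2.886 0.878 2.709
v 3.35 0.321 3.136
v 1.75 0.299 3.184
v 2.214 -0.258 3.611
v 2.562 0.803 3.79
v 2.538 -0.183 2.53
v 2.554 -0.459 2.94
v 2.967 -0.248 2.767
v 2.574 0.339 3.959
v 2.986 0.549 3.786
v 2.991 -0.22 3.566
v 2.114 0.071 2.534
v 2.526 0.281 2.361
v 2.133 0.868 3.553
v 2.546 1.079 3.38
v 2.109 0.84 2.754
v 2.96 0.996 3.123
v 2.948 0.503 2.493
v 2.524 0.757 2.497
v 2.531 1.061 2.886
v 3.232 0.668 3.374
v 3.22 0.175 2.744
v 3.237 -0.101 3.154
v 3.244 0.204 3.544
v 3.218 0.651 2.88
v 1.88 0.445 3.576
v 1.868 -0.048 2.946
v 1.856 0.416 2.776
v 1.863 0.721 3.166
v 2.152 0.117 3.827
v 2.14 -0.376 3.197
v 2.569 -0.441 3.434
v 2.576 -0.137 3.823
v 1.882 -0.031 3.44
v -3.598 -3.155 -3.104
v -3.081 -2.844 -3.851
v -3.186 -1.735 -3.463
v -3.702 -2.045 -2.716
v -3.481 -2.83 -4
v -3.586 -1.721 -3.612
v -3.905 -2.88 -3.971
v -4.009 -1.771 -3.583
v -4.267 -2.984 -3.771
v -4.372 -1.875 -3.382
v -4.497 -3.123 -3.438
v -4.602 -2.013 -3.05
v -4.549 -3.267 -3.04
v -4.654 -2.158 -2.651
v -4.412 -3.389 -2.654
v -4.517 -2.28 -2.265
v -4.114 -3.465 -2.357
v -4.219 -2.356 -1.969
v -3.714 -3.479 -2.208
v -3.819 -2.37 -1.82
v -3.291 -3.429 -2.237
v -3.395 -2.32 -1.849
v -2.928 -3.325 -2.438
v -3.033 -2.216 -2.049
v -2.698 -3.187 -2.77
v -2.803 -2.077 -2.382
v -2.646 -3.042 -3.169
v -2.751 -1.933 -2.78
v -2.783 -2.92 -3.555
v -2.888 -1.811 -3.166
v -1.176 -1.747 -1.041
v -0.676 -1.869 -0.314
v -1.105 -0.634 0.187
v -1.604 -0.513 -0.539
v -0.441 -1.695 -0.541
v -0.87 -0.461 -0.04
v -0.333 -1.531 -0.854
v -0.761 -0.296 -0.353
v -0.37 -1.403 -1.2
v -0.799 -0.169 -0.698
v -0.547 -1.336 -1.518
v -0.976 -0.101 -1.016
v -0.833 -1.339 -1.753
v -1.261 -0.104 -1.252
v -1.178 -1.413 -1.866
v -1.606 -0.178 -1.364
v -1.522 -1.545 -1.835
v -1.95 -0.31 -1.334
v -1.807 -1.712 -1.667
v -2.235 -0.477 -1.166
v -1.982 -1.885 -1.391
v -2.411 -0.65 -0.89
v -2.018 -2.034 -1.055
v -2.447 -0.799 -0.553
v -1.909 -2.134 -0.716
v -2.337 -0.899 -0.214
v -1.672 -2.167 -0.433
v -2.101 -0.932 0.069
v -1.35 -2.127 -0.255
v -1.779 -0.892 0.247
v -0.998 -2.022 -0.213
v -1.426 -0.787 0.288
f 2 4 1
f 5 2 1
f 1 4 3
f 3 5 1
f 2 8 4
f 6 2 5
f 6 8 2
f 4 8 3
f 7 5 3
f 3 8 7
f 7 6 5
f 8 6 7
f 10 12 9
f 13 10 9
f 9 12 11
f 11 13 9
f 10 16 12
f 14 10 13
f 14 16 10
f 12 16 11
f 15 13 11
f 11 16 15
f 15 14 13
f 16 14 15
f 17 54 33
f 54 28 57
f 33 57 22
f 54 57 33
f 17 33 29
f 33 22 34
f 29 34 18
f 33 34 29
f 17 29 38
f 29 18 39
f 38 39 24
f 29 39 38
f 17 38 50
f 38 24 53
f 50 53 27
f 38 53 50
f 17 50 54
f 50 27 58
f 54 58 28
f 50 58 54
f 18 34 45
f 34 22 48
f 45 48 26
f 34 48 45
f 22 57 35
f 57 28 56
f 35 56 21
f 57 56 35
f 28 58 55
f 58 27 51
f 55 51 19
f 58 51 55
f 27 53 52
f 53 24 40
f 52 40 23
f 53 40 52
f 24 39 44
f 39 18 41
f 44 41 25
f 39 41 44
f 20 46 32
f 46 26 47
f 32 47 21
f 46 47 32
f 20 32 30
f 32 21 31
f 30 31 19
f 32 31 30
f 20 30 37
f 30 19 36
f 37 36 23
f 30 36 37
f 20 37 42
f 37 23 43
f 42 43 25
f 37 43 42
f 20 42 46
f 42 25 49
f 46 49 26
f 42 49 46
f 21 47 35
f 47 26 48
f 35 48 22
f 47 48 35
f 19 31 55
f 31 21 56
f 55 56 28
f 31 56 55
f 23 36 52
f 36 19 51
f 52 51 27
f 36 51 52
f 25 43 44
f 43 23 40
f 44 40 24
f 43 40 44
f 26 49 45
f 49 25 41
f 45 41 18
f 49 41 45
f 60 59 63
f 60 63 61
f 61 63 64
f 61 64 62
f 63 59 65
f 63 65 64
f 64 65 66
f 64 66 62
f 65 59 67
f 65 67 66
f 66 67 68
f 66 68 62
f 67 59 69
f 67 69 68
f 68 69 70
f 68 70 62
f 69 59 71
f 69 71 70
f 70 71 72
f 70 72 62
f 71 59 73
f 71 73 72
f 72 73 74
f 72 74 62
f 73 59 75
f 73 75 74
f 74 75 76
f 74 76 62
f 75 59 77
f 75 77 76
f 76 77 78
f 76 78 62
f 77 59 79
f 77 79 78
f 78 79 80
f 78 80 62
f 79 59 81
f 79 81 80
f 80 81 82
f 80 82 62
f 81 59 83
f 81 83 82
f 82 83 84
f 82 84 62
f 83 59 85
f 83 85 84
f 84 85 86
f 84 86 62
f 85 59 87
f 85 87 86
f 86 87 88
f 86 88 62
f 87 59 60
f 87 60 88
f 88 60 61
f 88 61 62
f 90 89 93
f 90 93 91
f 91 93 94
f 91 94 92
f 93 89 95
f 93 95 94
f 94 95 96
f 94 96 92
f 95 89 97
f 95 97 96
f 96 97 98
f 96 98 92
f 97 89 99
f 97 99 98
f 98 99 100
f 98 100 92
f 99 89 101
f 99 101 100
f 100 101 102
f 100 102 92
f 101 89 103
f 101 103 102
f 102 103 104
f 102 104 92
f 103 89 105
f 103 105 104
f 104 105 106
f 104 106 92
f 105 89 107
f 105 107 106
f 106 107 108
f 106 108 92
f 107 89 109
f 107 109 108
f 108 109 110
f 108 110 92
f 109 89 111
f 109 111 110
f 110 111 112
f 110 112 92
f 111 89 113
f 111 113 112
f 112 113 114
f 112 114 92
f 113 89 115
f 113 115 114
f 114 115 116
f 114 116 92
f 115 89 117
f 115 117 116
f 116 117 118
f 116 118 92
f 117 89 119
f 117 119 118
f 118 119 120
f 118 120 92
f 119 89 90
f 119 90 120
f 120 90 91
f 120 91 92



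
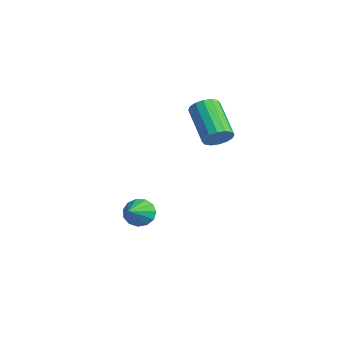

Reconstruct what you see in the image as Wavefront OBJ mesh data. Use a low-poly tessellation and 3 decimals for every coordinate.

v 4.22 1.171 3.115
v 4.496 1.256 3.523
v 3.296 1.453 4.294
v 3.02 1.369 3.885
v 4.464 1.489 3.414
v 3.264 1.686 4.185
v 4.367 1.636 3.225
v 3.167 1.834 3.996
v 4.231 1.659 3.006
v 3.03 1.857 3.777
v 4.091 1.552 2.817
v 2.891 1.749 3.587
v 3.986 1.342 2.707
v 2.786 1.539 3.478
v 3.944 1.087 2.706
v 2.744 1.284 3.477
v 3.976 0.854 2.815
v 2.776 1.051 3.586
v 4.073 0.706 3.004
v 2.873 0.904 3.775
v 4.21 0.683 3.223
v 3.009 0.881 3.994
v 4.349 0.791 3.413
v 3.149 0.988 4.183
v 4.454 1.001 3.522
v 3.254 1.198 4.293
v 2.805 -0.758 -0.302
v 3.031 -0.935 -0.747
v 3.555 -1.522 0.382
v 3.192 -0.699 -0.659
v 3.23 -0.482 -0.458
v 3.133 -0.352 -0.207
v 2.932 -0.351 0.014
v 2.691 -0.48 0.135
v 2.486 -0.696 0.117
v 2.383 -0.932 -0.033
v 2.413 -1.113 -0.269
v 2.568 -1.181 -0.515
v 2.799 -1.114 -0.694
f 2 1 5
f 2 5 3
f 3 5 6
f 3 6 4
f 5 1 7
f 5 7 6
f 6 7 8
f 6 8 4
f 7 1 9
f 7 9 8
f 8 9 10
f 8 10 4
f 9 1 11
f 9 11 10
f 10 11 12
f 10 12 4
f 11 1 13
f 11 13 12
f 12 13 14
f 12 14 4
f 13 1 15
f 13 15 14
f 14 15 16
f 14 16 4
f 15 1 17
f 15 17 16
f 16 17 18
f 16 18 4
f 17 1 19
f 17 19 18
f 18 19 20
f 18 20 4
f 19 1 21
f 19 21 20
f 20 21 22
f 20 22 4
f 21 1 23
f 21 23 22
f 22 23 24
f 22 24 4
f 23 1 25
f 23 25 24
f 24 25 26
f 24 26 4
f 25 1 2
f 25 2 26
f 26 2 3
f 26 3 4
f 28 27 30
f 28 30 29
f 30 27 31
f 30 31 29
f 31 27 32
f 31 32 29
f 32 27 33
f 32 33 29
f 33 27 34
f 33 34 29
f 34 27 35
f 34 35 29
f 35 27 36
f 35 36 29
f 36 27 37
f 36 37 29
f 37 27 38
f 37 38 29
f 38 27 39
f 38 39 29
f 39 27 28
f 39 28 29



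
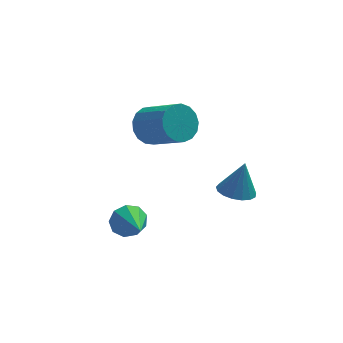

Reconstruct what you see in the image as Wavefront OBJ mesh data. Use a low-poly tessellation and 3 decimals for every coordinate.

v -0.16 4.268 0.853
v 0.562 4.358 0.167
v 1.722 3.082 1.221
v 1 2.992 1.907
v 0.659 4.705 0.482
v 1.819 3.43 1.535
v 0.568 4.953 0.881
v 1.728 3.677 1.935
v 0.311 5.043 1.275
v 1.47 3.768 2.328
v -0.055 4.956 1.571
v 1.105 3.681 2.624
v -0.444 4.711 1.704
v 0.715 3.436 2.757
v -0.768 4.365 1.641
v 0.391 3.089 2.694
v -0.953 3.996 1.398
v 0.206 2.721 2.451
v -0.956 3.69 1.03
v 0.203 2.414 2.083
v -0.777 3.516 0.622
v 0.383 2.24 1.675
v -0.456 3.514 0.267
v 0.703 2.239 1.32
v -0.068 3.685 0.046
v 1.092 2.41 1.099
v 0.3 3.989 0.01
v 1.46 2.714 1.063
v -1.514 -0.274 -1.638
v -1.176 -0.521 -2.355
v -1.146 -1.966 -0.882
v -0.779 -0.286 -2.024
v -0.726 -0.046 -1.512
v -1.041 0.088 -1.059
v -1.578 0.052 -0.878
v -2.085 -0.136 -1.052
v -2.324 -0.388 -1.501
v -2.184 -0.587 -2.014
v -1.731 -0.64 -2.351
v 2.823 -1.143 0.63
v 3.27 -0.463 0.422
v 3.197 -0.917 2.17
v 2.901 -0.319 0.49
v 2.514 -0.363 0.591
v 2.198 -0.586 0.7
v 2.025 -0.936 0.794
v 2.035 -1.334 0.85
v 2.225 -1.689 0.856
v 2.552 -1.918 0.81
v 2.941 -1.97 0.723
v 3.303 -1.832 0.615
v 3.555 -1.537 0.51
v 3.639 -1.151 0.433
v 3.536 -0.764 0.401
f 2 1 5
f 2 5 3
f 3 5 6
f 3 6 4
f 5 1 7
f 5 7 6
f 6 7 8
f 6 8 4
f 7 1 9
f 7 9 8
f 8 9 10
f 8 10 4
f 9 1 11
f 9 11 10
f 10 11 12
f 10 12 4
f 11 1 13
f 11 13 12
f 12 13 14
f 12 14 4
f 13 1 15
f 13 15 14
f 14 15 16
f 14 16 4
f 15 1 17
f 15 17 16
f 16 17 18
f 16 18 4
f 17 1 19
f 17 19 18
f 18 19 20
f 18 20 4
f 19 1 21
f 19 21 20
f 20 21 22
f 20 22 4
f 21 1 23
f 21 23 22
f 22 23 24
f 22 24 4
f 23 1 25
f 23 25 24
f 24 25 26
f 24 26 4
f 25 1 27
f 25 27 26
f 26 27 28
f 26 28 4
f 27 1 2
f 27 2 28
f 28 2 3
f 28 3 4
f 30 29 32
f 30 32 31
f 32 29 33
f 32 33 31
f 33 29 34
f 33 34 31
f 34 29 35
f 34 35 31
f 35 29 36
f 35 36 31
f 36 29 37
f 36 37 31
f 37 29 38
f 37 38 31
f 38 29 39
f 38 39 31
f 39 29 30
f 39 30 31
f 41 40 43
f 41 43 42
f 43 40 44
f 43 44 42
f 44 40 45
f 44 45 42
f 45 40 46
f 45 46 42
f 46 40 47
f 46 47 42
f 47 40 48
f 47 48 42
f 48 40 49
f 48 49 42
f 49 40 50
f 49 50 42
f 50 40 51
f 50 51 42
f 51 40 52
f 51 52 42
f 52 40 53
f 52 53 42
f 53 40 54
f 53 54 42
f 54 40 41
f 54 41 42



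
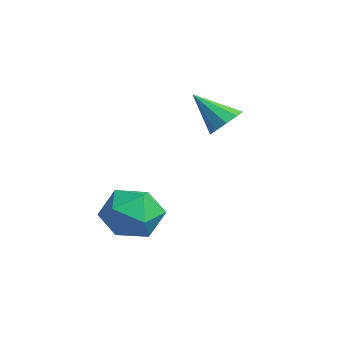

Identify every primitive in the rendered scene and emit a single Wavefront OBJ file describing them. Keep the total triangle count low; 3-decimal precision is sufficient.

v 1.416 2.326 0.291
v 2.075 2.072 0.51
v 0.664 1.394 1.469
v 1.957 2.492 0.767
v 1.586 2.834 0.801
v 1.135 2.939 0.597
v 0.815 2.757 0.249
v 0.777 2.373 -0.079
v 1.037 1.968 -0.234
v 1.475 1.73 -0.143
v 1.885 1.771 0.151
v 3.475 -0.487 -2.691
v 4.139 -1.443 -2.786
v 1.921 -1.557 -2.774
v 2.585 -2.513 -2.869
v 2.559 -1.917 -1.865
v 3.52 -1.256 -1.814
v 2.54 -1.744 -3.746
v 3.501 -1.083 -3.695
v 3.561 -2.22 -3.437
v 3.572 -2.327 -2.275
v 2.488 -0.673 -3.285
v 2.499 -0.78 -2.123
f 2 1 4
f 2 4 3
f 4 1 5
f 4 5 3
f 5 1 6
f 5 6 3
f 6 1 7
f 6 7 3
f 7 1 8
f 7 8 3
f 8 1 9
f 8 9 3
f 9 1 10
f 9 10 3
f 10 1 11
f 10 11 3
f 11 1 2
f 11 2 3
f 12 23 17
f 12 17 13
f 12 13 19
f 12 19 22
f 12 22 23
f 13 17 21
f 17 23 16
f 23 22 14
f 22 19 18
f 19 13 20
f 15 21 16
f 15 16 14
f 15 14 18
f 15 18 20
f 15 20 21
f 16 21 17
f 14 16 23
f 18 14 22
f 20 18 19
f 21 20 13



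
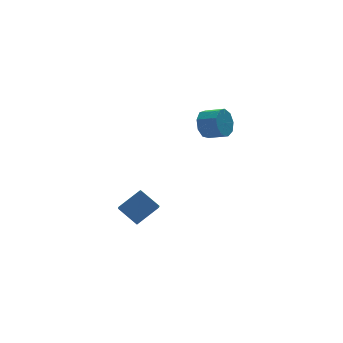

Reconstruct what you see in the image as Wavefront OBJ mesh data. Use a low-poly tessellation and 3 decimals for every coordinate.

v -3.713 0.31 -3.298
v -2.332 0.536 -2.462
v -3.452 0.988 -3.911
v -2.071 1.213 -3.075
v -3.049 -0.693 -4.125
v -1.668 -0.468 -3.289
v -2.788 -0.016 -4.738
v -1.407 0.21 -3.902
v 0.695 -1.091 2.835
v 1.153 -1.076 2.049
v 1.883 -1.894 2.459
v 1.425 -1.909 3.245
v 1.396 -0.662 2.445
v 2.126 -1.48 2.854
v 1.311 -0.448 3.023
v 2.04 -1.266 3.433
v 0.938 -0.535 3.514
v 1.667 -1.353 3.923
v 0.451 -0.882 3.687
v 1.18 -1.7 4.096
v 0.079 -1.327 3.461
v 0.808 -2.145 3.871
v -0.005 -1.662 2.943
v 0.724 -2.48 3.353
v 0.239 -1.729 2.374
v 0.968 -2.547 2.784
v 0.696 -1.498 2.021
v 1.426 -2.316 2.431
f 2 4 1
f 5 2 1
f 1 4 3
f 3 5 1
f 2 8 4
f 6 2 5
f 6 8 2
f 4 8 3
f 7 5 3
f 3 8 7
f 7 6 5
f 8 6 7
f 10 9 13
f 10 13 11
f 11 13 14
f 11 14 12
f 13 9 15
f 13 15 14
f 14 15 16
f 14 16 12
f 15 9 17
f 15 17 16
f 16 17 18
f 16 18 12
f 17 9 19
f 17 19 18
f 18 19 20
f 18 20 12
f 19 9 21
f 19 21 20
f 20 21 22
f 20 22 12
f 21 9 23
f 21 23 22
f 22 23 24
f 22 24 12
f 23 9 25
f 23 25 24
f 24 25 26
f 24 26 12
f 25 9 27
f 25 27 26
f 26 27 28
f 26 28 12
f 27 9 10
f 27 10 28
f 28 10 11
f 28 11 12



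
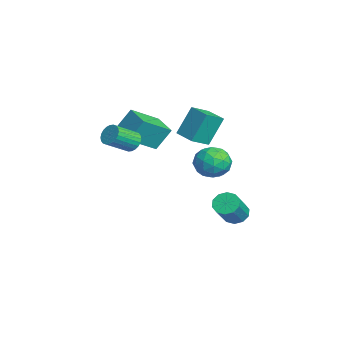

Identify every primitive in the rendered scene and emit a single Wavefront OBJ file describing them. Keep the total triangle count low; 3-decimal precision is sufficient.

v -4.599 -1.962 0.871
v -3.917 -3.636 1.997
v -4.687 -1.067 2.254
v -4.005 -2.741 3.381
v -2.935 -1.439 0.639
v -2.253 -3.113 1.766
v -3.023 -0.544 2.023
v -2.341 -2.218 3.149
v -0.514 -0.615 2.961
v -0.848 0.269 4.758
v -1.115 0.432 2.335
v -1.449 1.316 4.132
v 0.729 0.044 2.868
v 0.395 0.928 4.665
v 0.128 1.091 2.242
v -0.206 1.975 4.039
v 0.379 2.588 -3.118
v 0.863 3.247 -3.177
v 2.066 2.491 -1.741
v 1.581 1.832 -1.682
v 0.508 3.344 -2.829
v 1.711 2.589 -1.392
v 0.104 3.152 -2.591
v 1.306 2.397 -1.155
v -0.196 2.745 -2.555
v 1.007 1.99 -1.118
v -0.276 2.278 -2.733
v 0.927 1.522 -1.297
v -0.106 1.929 -3.059
v 1.097 1.173 -1.623
v 0.249 1.831 -3.408
v 1.452 1.076 -1.971
v 0.654 2.023 -3.645
v 1.856 1.268 -2.209
v 0.953 2.43 -3.682
v 2.156 1.675 -2.245
v 1.033 2.898 -3.503
v 2.236 2.142 -2.067
v 3.774 1.305 1.652
v 4.541 0.669 2.15
v 2.559 0.811 2.89
v 3.326 0.175 3.388
v 3.417 1.285 3.419
v 4.168 1.591 2.654
v 2.932 -0.111 2.386
v 3.683 0.195 1.621
v 4.021 -0.206 2.604
v 4.321 0.657 3.243
v 2.779 0.823 1.797
v 3.079 1.686 2.436
v 4.264 1.031 1.792
v 2.836 0.449 3.248
v 2.889 1.102 3.266
v 3.34 0.728 3.559
v 4.045 1.572 2.089
v 4.496 1.199 2.382
v 3.835 1.56 3.128
v 2.604 0.281 2.658
v 3.055 -0.092 2.951
v 3.76 0.752 1.481
v 4.211 0.378 1.774
v 3.265 -0.08 1.912
v 4.409 0.143 2.352
v 3.695 -0.148 3.08
v 3.464 -0.316 2.49
v 3.905 -0.136 2.041
v 4.586 0.65 2.728
v 3.872 0.359 3.455
v 3.925 1.011 3.474
v 4.366 1.191 3.024
v 4.28 0.135 2.994
v 3.228 1.121 1.585
v 2.514 0.83 2.312
v 2.734 0.289 2.016
v 3.175 0.469 1.566
v 3.405 1.628 1.96
v 2.691 1.337 2.688
v 3.195 1.616 2.999
v 3.636 1.796 2.55
v 2.82 1.345 2.046
v -1.455 -2.971 2.01
v -1.043 -2.509 2.397
v -0.433 -3.828 3.318
v -0.845 -4.289 2.93
v -1.283 -2.513 2.551
v -0.673 -3.831 3.472
v -1.549 -2.586 2.623
v -0.938 -3.904 3.544
v -1.8 -2.718 2.601
v -1.19 -4.036 3.522
v -1.999 -2.888 2.489
v -1.389 -4.206 3.41
v -2.116 -3.071 2.304
v -1.505 -4.389 3.225
v -2.131 -3.238 2.075
v -1.521 -4.557 2.995
v -2.044 -3.365 1.835
v -1.434 -4.684 2.756
v -1.867 -3.432 1.622
v -1.257 -4.751 2.543
v -1.627 -3.429 1.468
v -1.017 -4.747 2.389
v -1.362 -3.356 1.396
v -0.751 -4.674 2.317
v -1.11 -3.224 1.418
v -0.5 -4.542 2.339
v -0.911 -3.054 1.53
v -0.301 -4.372 2.451
v -0.795 -2.871 1.715
v -0.184 -4.189 2.636
v -0.779 -2.703 1.945
v -0.169 -4.022 2.865
v -0.866 -2.576 2.184
v -0.256 -3.895 3.105
f 2 4 1
f 5 2 1
f 1 4 3
f 3 5 1
f 2 8 4
f 6 2 5
f 6 8 2
f 4 8 3
f 7 5 3
f 3 8 7
f 7 6 5
f 8 6 7
f 10 12 9
f 13 10 9
f 9 12 11
f 11 13 9
f 10 16 12
f 14 10 13
f 14 16 10
f 12 16 11
f 15 13 11
f 11 16 15
f 15 14 13
f 16 14 15
f 18 17 21
f 18 21 19
f 19 21 22
f 19 22 20
f 21 17 23
f 21 23 22
f 22 23 24
f 22 24 20
f 23 17 25
f 23 25 24
f 24 25 26
f 24 26 20
f 25 17 27
f 25 27 26
f 26 27 28
f 26 28 20
f 27 17 29
f 27 29 28
f 28 29 30
f 28 30 20
f 29 17 31
f 29 31 30
f 30 31 32
f 30 32 20
f 31 17 33
f 31 33 32
f 32 33 34
f 32 34 20
f 33 17 35
f 33 35 34
f 34 35 36
f 34 36 20
f 35 17 37
f 35 37 36
f 36 37 38
f 36 38 20
f 37 17 18
f 37 18 38
f 38 18 19
f 38 19 20
f 39 76 55
f 76 50 79
f 55 79 44
f 76 79 55
f 39 55 51
f 55 44 56
f 51 56 40
f 55 56 51
f 39 51 60
f 51 40 61
f 60 61 46
f 51 61 60
f 39 60 72
f 60 46 75
f 72 75 49
f 60 75 72
f 39 72 76
f 72 49 80
f 76 80 50
f 72 80 76
f 40 56 67
f 56 44 70
f 67 70 48
f 56 70 67
f 44 79 57
f 79 50 78
f 57 78 43
f 79 78 57
f 50 80 77
f 80 49 73
f 77 73 41
f 80 73 77
f 49 75 74
f 75 46 62
f 74 62 45
f 75 62 74
f 46 61 66
f 61 40 63
f 66 63 47
f 61 63 66
f 42 68 54
f 68 48 69
f 54 69 43
f 68 69 54
f 42 54 52
f 54 43 53
f 52 53 41
f 54 53 52
f 42 52 59
f 52 41 58
f 59 58 45
f 52 58 59
f 42 59 64
f 59 45 65
f 64 65 47
f 59 65 64
f 42 64 68
f 64 47 71
f 68 71 48
f 64 71 68
f 43 69 57
f 69 48 70
f 57 70 44
f 69 70 57
f 41 53 77
f 53 43 78
f 77 78 50
f 53 78 77
f 45 58 74
f 58 41 73
f 74 73 49
f 58 73 74
f 47 65 66
f 65 45 62
f 66 62 46
f 65 62 66
f 48 71 67
f 71 47 63
f 67 63 40
f 71 63 67
f 82 81 85
f 82 85 83
f 83 85 86
f 83 86 84
f 85 81 87
f 85 87 86
f 86 87 88
f 86 88 84
f 87 81 89
f 87 89 88
f 88 89 90
f 88 90 84
f 89 81 91
f 89 91 90
f 90 91 92
f 90 92 84
f 91 81 93
f 91 93 92
f 92 93 94
f 92 94 84
f 93 81 95
f 93 95 94
f 94 95 96
f 94 96 84
f 95 81 97
f 95 97 96
f 96 97 98
f 96 98 84
f 97 81 99
f 97 99 98
f 98 99 100
f 98 100 84
f 99 81 101
f 99 101 100
f 100 101 102
f 100 102 84
f 101 81 103
f 101 103 102
f 102 103 104
f 102 104 84
f 103 81 105
f 103 105 104
f 104 105 106
f 104 106 84
f 105 81 107
f 105 107 106
f 106 107 108
f 106 108 84
f 107 81 109
f 107 109 108
f 108 109 110
f 108 110 84
f 109 81 111
f 109 111 110
f 110 111 112
f 110 112 84
f 111 81 113
f 111 113 112
f 112 113 114
f 112 114 84
f 113 81 82
f 113 82 114
f 114 82 83
f 114 83 84

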